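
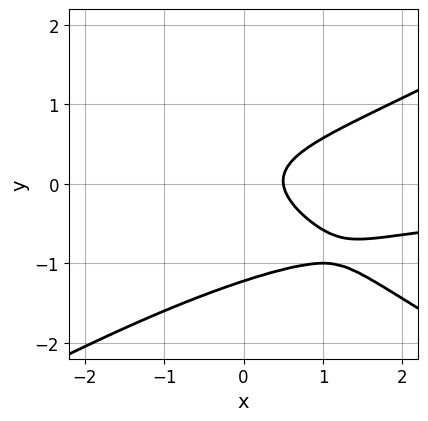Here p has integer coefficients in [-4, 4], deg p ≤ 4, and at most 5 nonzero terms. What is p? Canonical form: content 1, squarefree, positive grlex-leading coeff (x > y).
x^2*y - 3*y^3 - 3*y^2 + 2*x - 1

Degree: no degree-2 curve has this shape, so deg p = 3.
Putting this together gives p.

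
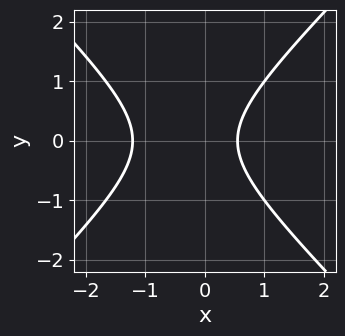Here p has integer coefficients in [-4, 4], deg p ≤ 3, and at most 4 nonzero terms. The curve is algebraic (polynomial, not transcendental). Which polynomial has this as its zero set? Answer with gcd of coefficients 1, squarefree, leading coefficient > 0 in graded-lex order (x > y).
3*x^2 - 3*y^2 + 2*x - 2

(a) The degree is 2 — no degree-1 curve has this shape.
(b) Symmetries: it's symmetric under y → −y, forcing even powers of y.
(c) Reading off the gridlines: no y-intercept at any integer in the box.
(d) Putting this together gives p.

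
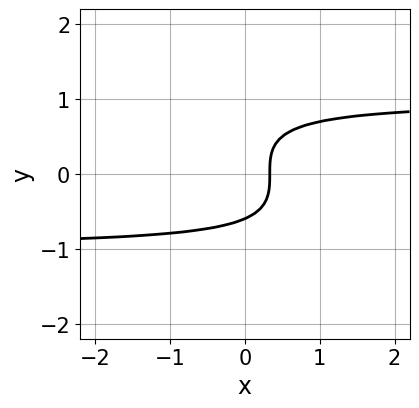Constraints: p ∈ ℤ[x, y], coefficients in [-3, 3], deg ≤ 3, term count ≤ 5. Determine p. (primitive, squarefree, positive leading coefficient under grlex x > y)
3*x*y^2 + 3*y^3 - y^2 - 3*x + 1

The degree is 3 — the shape is more complex than any degree-2 curve.
Putting this together gives p.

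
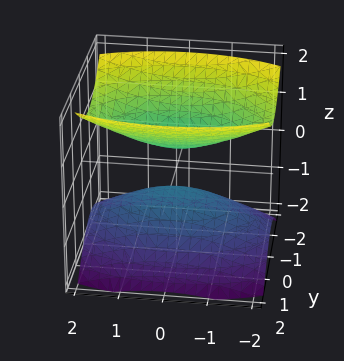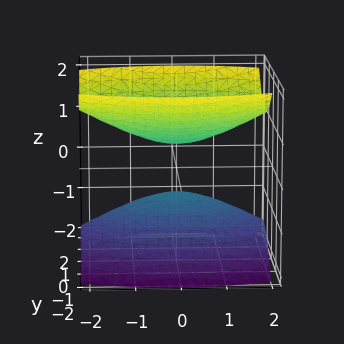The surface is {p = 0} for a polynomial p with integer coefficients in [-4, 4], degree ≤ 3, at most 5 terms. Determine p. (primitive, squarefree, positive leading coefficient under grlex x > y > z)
x^2 + 3*y^2 - 3*z^2 + 1

(a) I count 2 distinct pieces. Treating them together as one polynomial.
(b) Degree: two sheets facing apart; a quadric, so deg p = 2.
(c) Symmetries: it's symmetric under y → −y, forcing even powers of y; it's symmetric under z → −z, forcing even powers of z; mirror symmetry x ↦ −x ⇒ only even powers of x.
(d) From the axis intercepts and sections: no y-intercept at any integer in the box; it misses every integer gridline on the x-axis.
(e) Solving for integer coefficients yields p as stated.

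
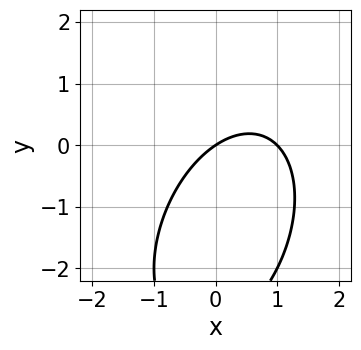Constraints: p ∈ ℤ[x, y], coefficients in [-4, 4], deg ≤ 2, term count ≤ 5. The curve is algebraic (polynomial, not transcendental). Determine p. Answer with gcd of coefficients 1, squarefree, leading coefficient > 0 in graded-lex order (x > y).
(a) deg p = 2.
(b) Reading off the gridlines: the x-axis gridline crossings are at x ∈ {0, 1}; one y-axis crossing is at y = 0.
(c) Matching integer coefficients to the picture gives p.

2*x^2 - x*y + y^2 - 2*x + 3*y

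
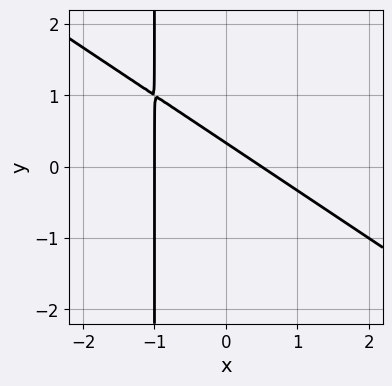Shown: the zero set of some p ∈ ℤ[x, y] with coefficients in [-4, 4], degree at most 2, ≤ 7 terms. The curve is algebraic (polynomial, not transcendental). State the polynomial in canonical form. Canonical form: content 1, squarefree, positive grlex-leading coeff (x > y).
2*x^2 + 3*x*y + x + 3*y - 1

The degree is 2 — the shape is more complex than any degree-1 curve.
Against the integer gridlines: one x-axis crossing is at x = -1.
The integer polynomial consistent with all of this is the stated p.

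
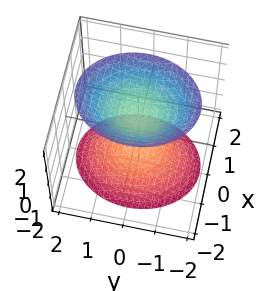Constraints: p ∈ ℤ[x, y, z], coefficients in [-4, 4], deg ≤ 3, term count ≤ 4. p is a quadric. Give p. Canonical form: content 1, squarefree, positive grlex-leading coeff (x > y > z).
First, there are 2 components. Treating them together as one polynomial.
Then, the degree is 2 — two separate bowl-shaped sheets opening away from each other; a quadric.
Then, symmetries: the y ↦ −y reflection is a symmetry, so y appears only in even powers; the x ↦ −x reflection is a symmetry, so x appears only in even powers; it's symmetric under z → −z, forcing even powers of z.
Then, from the axis intercepts and sections: it misses every integer gridline on the x-axis; no y-intercept at any integer in the box; the z-axis gridline crossings are at z ∈ {-1, 1}.
Finally, together with the visible shape, these determine p as stated.

3*x^2 + 2*y^2 - 2*z^2 + 2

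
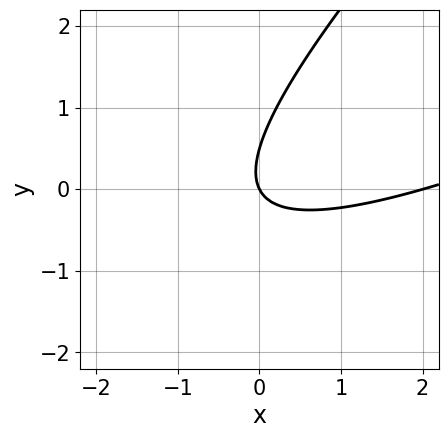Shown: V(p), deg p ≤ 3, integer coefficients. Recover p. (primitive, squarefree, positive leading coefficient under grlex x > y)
x^2 - 3*x*y + 2*y^2 - 2*x - y

(a) deg p = 2. No degree-1 curve has this shape.
(b) Against the integer gridlines: among the integer gridlines, it crosses the x-axis at x ∈ {0, 2}; it meets the y-axis at y = 0 (among the integer gridlines).
(c) Fitting integer coefficients to these (and the overall shape) gives p.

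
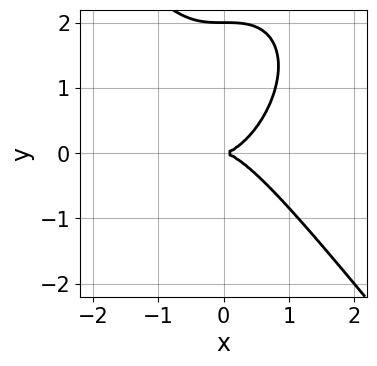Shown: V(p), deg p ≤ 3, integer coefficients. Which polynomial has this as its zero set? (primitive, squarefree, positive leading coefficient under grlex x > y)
2*x^3 + y^3 - 2*y^2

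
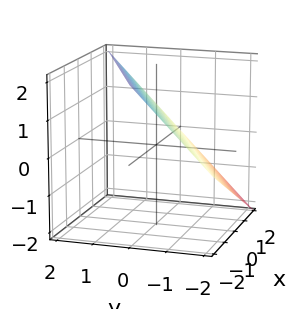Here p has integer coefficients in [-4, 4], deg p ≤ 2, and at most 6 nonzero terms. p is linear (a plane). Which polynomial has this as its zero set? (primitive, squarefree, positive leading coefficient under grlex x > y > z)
1. The degree is 1 — every cross-section is a straight line — this is a plane.
2. Observable constraints: it meets the y-axis at y = -1 (among the integer gridlines); it crosses the z-axis at the gridline z = 1; one x-axis crossing is at x = 2.
3. Putting this together gives p.

x - 2*y + 2*z - 2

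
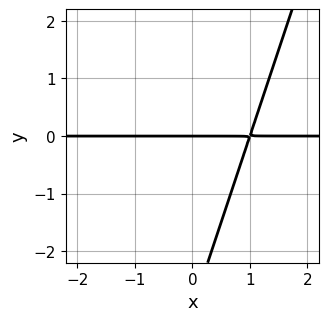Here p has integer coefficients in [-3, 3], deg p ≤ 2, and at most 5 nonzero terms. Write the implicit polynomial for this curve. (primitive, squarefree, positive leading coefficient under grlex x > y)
3*x*y - y^2 - 3*y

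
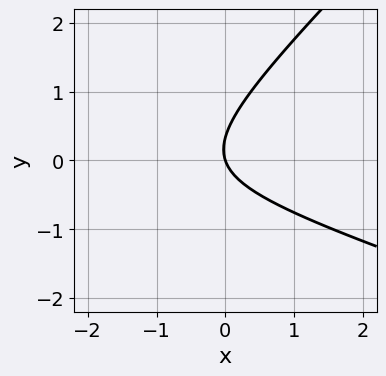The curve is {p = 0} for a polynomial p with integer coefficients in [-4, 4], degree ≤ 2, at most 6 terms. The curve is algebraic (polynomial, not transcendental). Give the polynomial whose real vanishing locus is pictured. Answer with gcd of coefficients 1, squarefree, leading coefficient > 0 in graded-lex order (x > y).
x^2 + 2*x*y - 3*y^2 + 3*x + y

The degree is 2 — a generic line meets the curve in up to 2 points.
Observable constraints: one y-axis crossing is at y = 0; it crosses the x-axis at the gridline x = 0.
Fitting integer coefficients to these (and the overall shape) gives p.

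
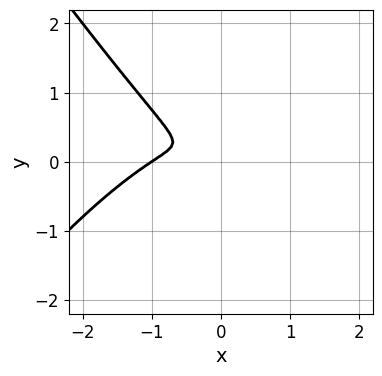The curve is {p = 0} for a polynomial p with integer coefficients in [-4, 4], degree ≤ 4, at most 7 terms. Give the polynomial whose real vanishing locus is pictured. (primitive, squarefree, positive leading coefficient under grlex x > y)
2*x^3 - x*y^2 + 2*x^2 + 3*x*y + 3*y^2

(a) deg p = 3. A generic line meets the curve in up to 3 points.
(b) Against the integer gridlines: one x-axis crossing is at x = -1.
(c) Together with the visible shape, these determine p as stated.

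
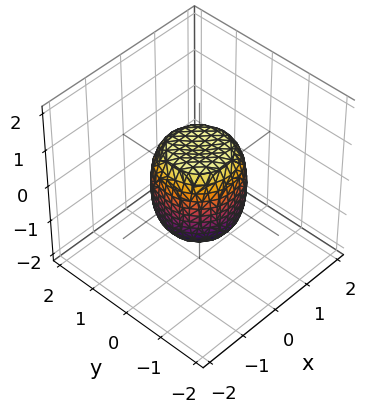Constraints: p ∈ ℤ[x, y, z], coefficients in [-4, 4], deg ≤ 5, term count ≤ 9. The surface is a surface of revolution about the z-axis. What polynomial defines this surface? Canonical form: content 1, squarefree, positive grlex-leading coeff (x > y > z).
2*x^4 + 4*x^2*y^2 + 2*y^4 - x^2 - y^2 + z^2 - 1

1. deg p = 4. A generic line meets the surface in up to 4 points.
2. By symmetry, the surface is invariant under rotation about z: p = q(x² + y², z).
3. Reading off the gridlines: among the integer gridlines, it crosses the z-axis at z ∈ {-1, 1}; among the integer gridlines, it crosses the x-axis at x ∈ {-1, 1}; among the integer gridlines, it crosses the y-axis at y ∈ {-1, 1}.
4. Together with the visible shape, these determine p as stated.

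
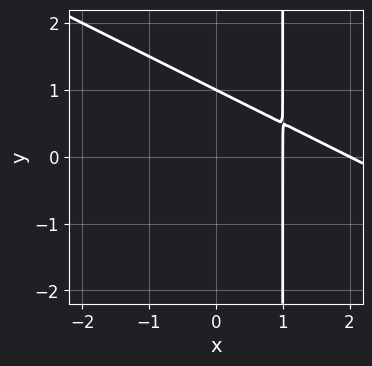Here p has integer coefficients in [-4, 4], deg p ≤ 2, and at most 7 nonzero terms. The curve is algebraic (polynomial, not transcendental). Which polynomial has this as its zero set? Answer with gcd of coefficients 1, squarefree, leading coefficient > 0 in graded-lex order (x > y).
x^2 + 2*x*y - 3*x - 2*y + 2

1. The degree is 2 — a generic line meets the curve in up to 2 points.
2. Checking where it meets the axes: one y-axis crossing is at y = 1; among the integer gridlines, it crosses the x-axis at x ∈ {1, 2}.
3. Together with the visible shape, these determine p as stated.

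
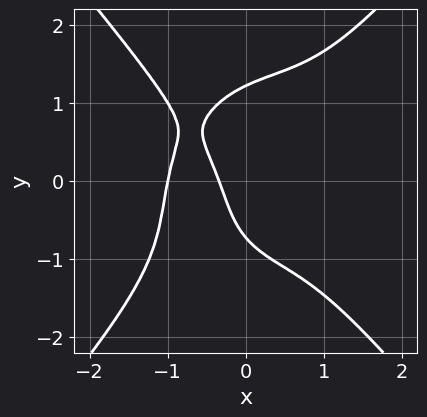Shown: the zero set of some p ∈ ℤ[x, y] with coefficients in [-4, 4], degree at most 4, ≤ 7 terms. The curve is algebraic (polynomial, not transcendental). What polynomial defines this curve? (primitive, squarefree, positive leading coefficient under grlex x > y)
2*x^4 - y^4 + 3*x + y + 1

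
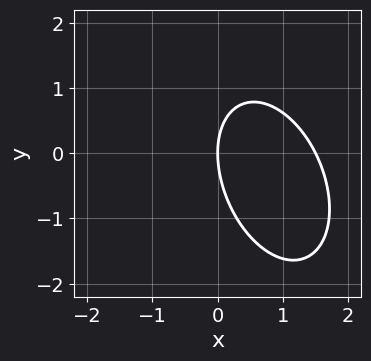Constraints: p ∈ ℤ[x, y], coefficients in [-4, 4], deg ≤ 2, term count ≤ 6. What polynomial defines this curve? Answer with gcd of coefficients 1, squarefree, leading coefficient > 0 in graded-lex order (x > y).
2*x^2 + x*y + y^2 - 3*x

The degree is 2 — the shape is more complex than any degree-1 curve.
Checking where it meets the axes: one x-axis crossing is at x = 0; one y-axis crossing is at y = 0.
Matching integer coefficients to the picture gives p.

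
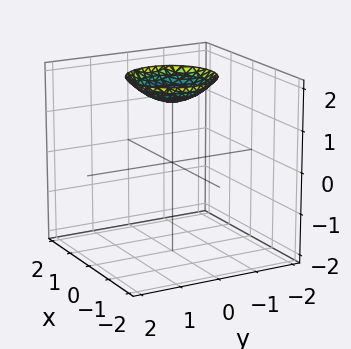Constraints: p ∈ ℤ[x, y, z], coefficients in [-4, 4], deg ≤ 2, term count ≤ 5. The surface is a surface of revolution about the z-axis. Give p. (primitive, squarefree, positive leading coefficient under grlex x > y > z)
Degree: the shape is more complex than any degree-1 surface, so deg p = 2.
Symmetries: the z-axis is an axis of rotation, so x and y enter only as x² + y².
Reading off the gridlines: it misses every integer gridline on the x-axis; a circular section at z = 2 has radius exactly 1; it misses every integer gridline on the y-axis.
Putting this together gives p.

x^2 + y^2 - 2*z + 3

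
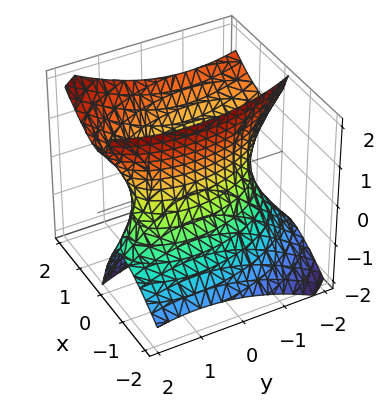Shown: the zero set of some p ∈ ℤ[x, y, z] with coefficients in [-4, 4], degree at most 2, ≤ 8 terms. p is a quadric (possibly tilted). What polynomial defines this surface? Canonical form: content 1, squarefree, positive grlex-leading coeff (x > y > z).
(a) The degree is 2 — the shape is more complex than any degree-1 surface.
(b) Observable constraints: it misses every integer gridline on the z-axis.
(c) Fitting integer coefficients to these (and the overall shape) gives p.

3*x^2 + x*y - 3*x*z + y^2 - z^2 - 2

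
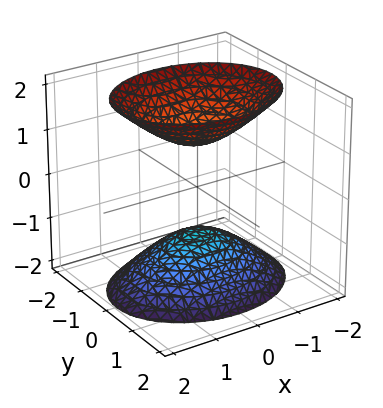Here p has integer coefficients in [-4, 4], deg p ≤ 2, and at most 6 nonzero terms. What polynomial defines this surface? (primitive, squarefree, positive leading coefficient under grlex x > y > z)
2*x^2 + 3*y^2 - 2*z^2 + 2

1. The picture has 2 separate pieces. Treating them together as one polynomial.
2. deg p = 2. Two sheets facing apart; a quadric.
3. Symmetries: it's symmetric under x → −x, forcing even powers of x; it's symmetric under z → −z, forcing even powers of z; it's symmetric under y → −y, forcing even powers of y.
4. Observable constraints: it misses every integer gridline on the x-axis; no y-intercept at any integer in the box; among the integer gridlines, it crosses the z-axis at z ∈ {-1, 1}.
5. Fitting integer coefficients to these (and the overall shape) gives p.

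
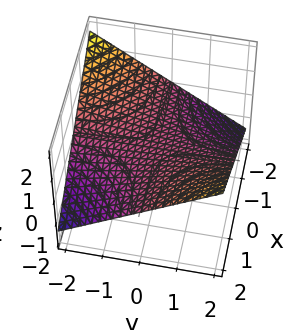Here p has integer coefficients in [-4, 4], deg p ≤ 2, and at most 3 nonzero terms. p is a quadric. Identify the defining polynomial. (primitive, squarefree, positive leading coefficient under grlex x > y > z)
x*y - 3*z

(a) The degree is 2 — a hyperbolic paraboloid; a quadric.
(b) Reading off the gridlines: every point of the y-axis in the box is on the surface; every point of the x-axis in the box is on the surface; it crosses the z-axis at the gridline z = 0.
(c) Solving for integer coefficients yields p as stated.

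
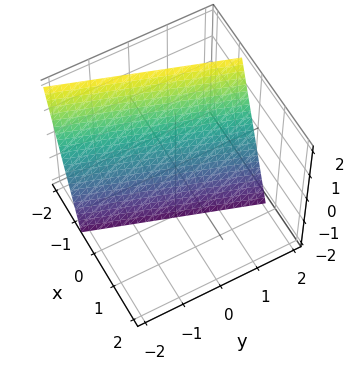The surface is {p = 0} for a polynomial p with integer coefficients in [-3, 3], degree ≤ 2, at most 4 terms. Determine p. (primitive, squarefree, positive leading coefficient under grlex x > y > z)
(a) Degree: every cross-section is a straight line — this is a plane, so deg p = 1.
(b) From the axis intercepts and sections: it crosses the y-axis at the gridline y = 2; one z-axis crossing is at z = -2.
(c) Solving for integer coefficients yields p as stated.

3*x - y + z + 2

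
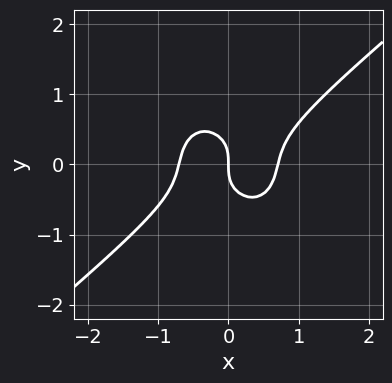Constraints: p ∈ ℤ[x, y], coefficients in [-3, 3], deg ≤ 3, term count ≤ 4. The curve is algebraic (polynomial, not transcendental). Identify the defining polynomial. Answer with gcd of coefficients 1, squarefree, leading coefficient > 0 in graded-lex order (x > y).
2*x^3 - x^2*y - 2*y^3 - x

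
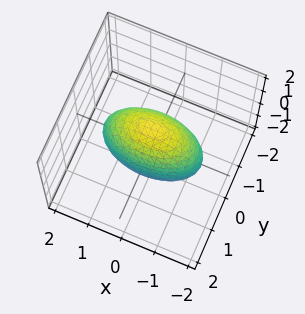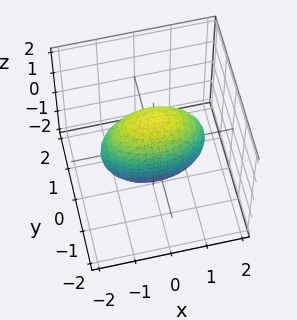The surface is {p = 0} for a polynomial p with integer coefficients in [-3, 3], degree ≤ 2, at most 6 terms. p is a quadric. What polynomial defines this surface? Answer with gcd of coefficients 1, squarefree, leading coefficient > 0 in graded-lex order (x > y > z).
x^2 + 3*y^2 + z^2 - 2

(a) Degree: a closed, bounded, convex surface; a quadric, so deg p = 2.
(b) Symmetries: the x ↦ −x reflection is a symmetry, so x appears only in even powers; it's symmetric under y → −y, forcing even powers of y; mirror symmetry z ↦ −z ⇒ only even powers of z.
(c) Together with the visible shape, these determine p as stated.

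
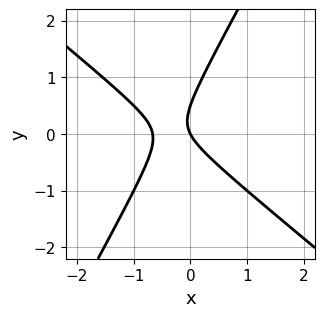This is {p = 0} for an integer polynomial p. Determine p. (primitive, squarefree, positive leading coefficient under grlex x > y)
(a) deg p = 2.
(b) From the axis intercepts and sections: it crosses the y-axis at the gridline y = 0; it crosses the x-axis at the gridline x = 0.
(c) The integer polynomial consistent with all of this is the stated p.

3*x^2 + 2*x*y - 2*y^2 + 2*x + y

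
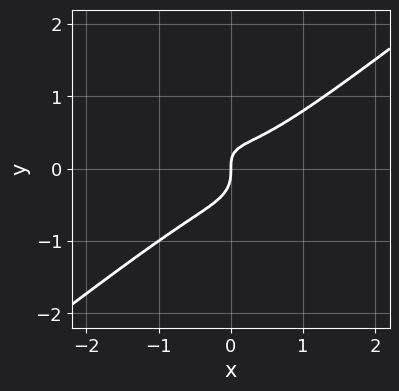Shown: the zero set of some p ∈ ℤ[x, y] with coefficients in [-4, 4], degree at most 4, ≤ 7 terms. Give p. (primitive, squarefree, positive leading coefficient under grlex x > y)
First, degree: no degree-2 curve has this shape, so deg p = 3.
Then, from the visible intercepts: it meets the y-axis at y = 0 (among the integer gridlines); one x-axis crossing is at x = 0.
Finally, fitting integer coefficients to these (and the overall shape) gives p.

2*x^3 - x*y^2 - 3*y^3 - x*y + x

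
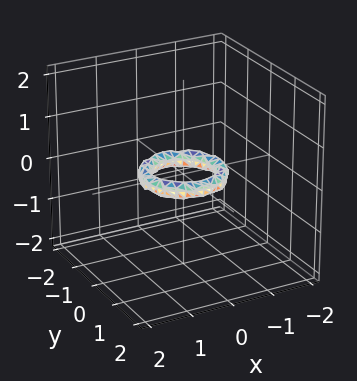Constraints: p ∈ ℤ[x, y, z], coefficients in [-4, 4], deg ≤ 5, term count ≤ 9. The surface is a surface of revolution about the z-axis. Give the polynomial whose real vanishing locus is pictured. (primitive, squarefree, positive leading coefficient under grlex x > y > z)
1. The degree is 4 — a generic line meets the surface in up to 4 points.
2. Symmetry: the z-axis is an axis of rotation, so x and y enter only as x² + y².
3. Checking where it meets the axes: a circular section at z = 0 has radius between 0 and 1; the surface avoids every integer z-axis point in the box; the x-axis gridline crossings are at x ∈ {-1, 1}; among the integer gridlines, it crosses the y-axis at y ∈ {-1, 1}.
4. The integer polynomial consistent with all of this is the stated p.

2*x^4 + 4*x^2*y^2 + 2*y^4 - 3*x^2 - 3*y^2 + 3*z^2 + 1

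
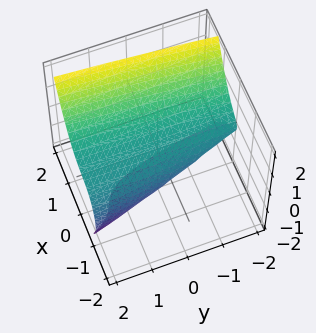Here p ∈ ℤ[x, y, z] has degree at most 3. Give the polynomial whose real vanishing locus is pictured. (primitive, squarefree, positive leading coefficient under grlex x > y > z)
Degree: no degree-2 surface has this shape, so deg p = 3.
Reading off the gridlines: it meets the z-axis at z = 0 (among the integer gridlines); every point of the y-axis in the box is on the surface; it crosses the x-axis at the gridline x = 0.
The integer polynomial consistent with all of this is the stated p.

3*x^3 - y*z - 2*z^2 + x - 3*z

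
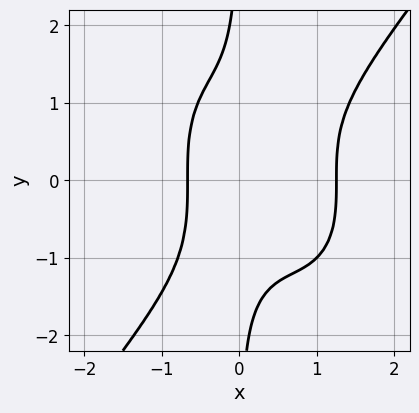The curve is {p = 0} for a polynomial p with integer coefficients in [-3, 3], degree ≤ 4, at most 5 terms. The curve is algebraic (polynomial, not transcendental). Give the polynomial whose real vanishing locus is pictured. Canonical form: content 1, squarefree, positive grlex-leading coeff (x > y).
(a) deg p = 4. The shape is more complex than any degree-3 curve.
(b) Against the integer gridlines: it misses every integer gridline on the y-axis.
(c) Fitting integer coefficients to these (and the overall shape) gives p.

2*x^4 - x*y^3 - 2*x^3 - 1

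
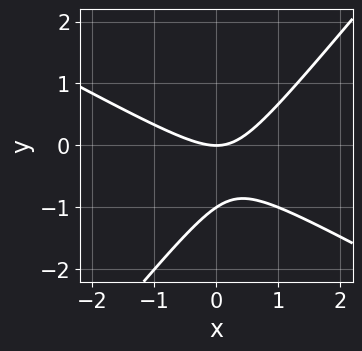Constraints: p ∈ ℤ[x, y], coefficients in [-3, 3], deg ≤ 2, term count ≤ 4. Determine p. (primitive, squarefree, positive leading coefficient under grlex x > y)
2*x^2 + 2*x*y - 3*y^2 - 3*y

1. deg p = 2. The shape is more complex than any degree-1 curve.
2. Checking where it meets the axes: it crosses the x-axis at the gridline x = 0; the y-axis gridline crossings are at y ∈ {-1, 0}.
3. These observations pin down the coefficients.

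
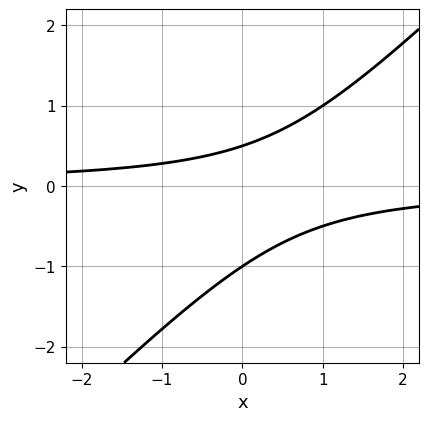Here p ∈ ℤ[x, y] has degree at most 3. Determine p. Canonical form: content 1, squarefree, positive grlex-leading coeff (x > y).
1. Degree: the shape is more complex than any degree-1 curve, so deg p = 2.
2. Reading off the gridlines: it crosses the y-axis at the gridline y = -1; the curve avoids every integer x-axis point in the box.
3. Fitting integer coefficients to these (and the overall shape) gives p.

2*x*y - 2*y^2 - y + 1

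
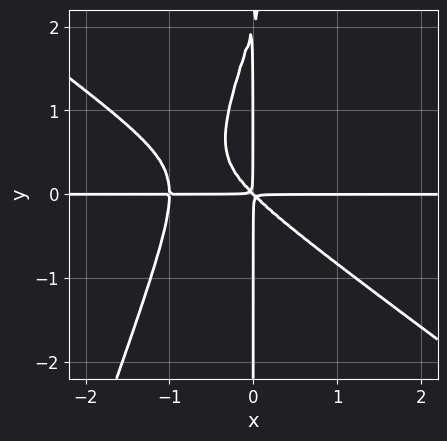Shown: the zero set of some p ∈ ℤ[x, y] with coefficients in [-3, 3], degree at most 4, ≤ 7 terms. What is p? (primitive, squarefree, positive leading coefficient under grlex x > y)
2*x^3*y + 2*x^2*y^2 - x*y^3 + 2*x^2*y + 2*x*y^2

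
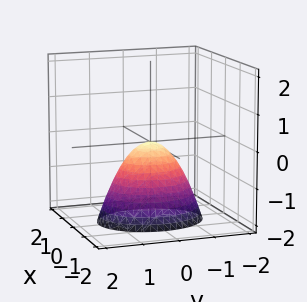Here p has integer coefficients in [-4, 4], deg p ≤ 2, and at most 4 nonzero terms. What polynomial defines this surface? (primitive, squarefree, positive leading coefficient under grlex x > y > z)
3*x^2 + 2*y^2 + 2*z

deg p = 2. A paraboloid; a quadric.
Symmetries: the y ↦ −y reflection is a symmetry, so y appears only in even powers; it's symmetric under x → −x, forcing even powers of x.
Observable constraints: it meets the y-axis at y = 0 (among the integer gridlines); it crosses the z-axis at the gridline z = 0; it meets the x-axis at x = 0 (among the integer gridlines).
Assembling these constraints gives the stated polynomial.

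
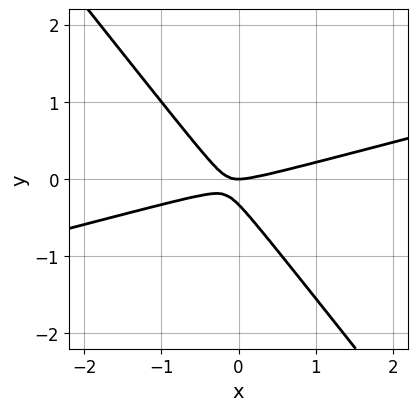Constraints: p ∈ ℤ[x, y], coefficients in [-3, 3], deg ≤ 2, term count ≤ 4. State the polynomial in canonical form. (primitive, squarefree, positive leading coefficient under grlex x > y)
1. Degree: a generic line meets the curve in up to 2 points, so deg p = 2.
2. From the axis intercepts and sections: it crosses the y-axis at the gridline y = 0; it meets the x-axis at x = 0 (among the integer gridlines).
3. Matching integer coefficients to the picture gives p.

x^2 - 3*x*y - 3*y^2 - y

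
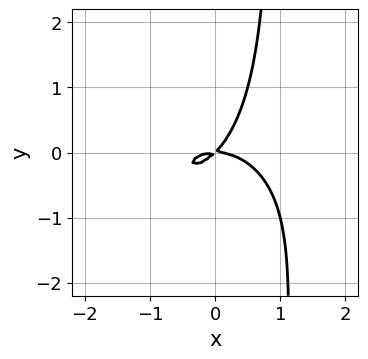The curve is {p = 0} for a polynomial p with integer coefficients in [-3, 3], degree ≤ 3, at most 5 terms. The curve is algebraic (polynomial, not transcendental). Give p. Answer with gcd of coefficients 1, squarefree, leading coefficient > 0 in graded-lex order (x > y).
1. deg p = 3. The shape is more complex than any degree-2 curve.
2. Checking where it meets the axes: one x-axis crossing is at x = 0; one y-axis crossing is at y = 0.
3. Putting this together gives p.

2*x^3 - x^2*y + 3*x*y^2 + 3*x*y - 3*y^2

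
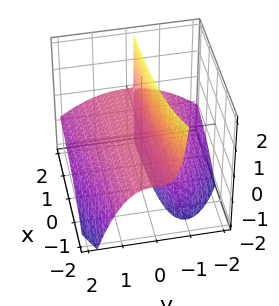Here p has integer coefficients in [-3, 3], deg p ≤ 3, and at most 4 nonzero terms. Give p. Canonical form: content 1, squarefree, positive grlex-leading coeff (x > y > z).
First, the picture has 2 separate pieces.
Then, the degree is 3 — no degree-2 surface has this shape.
Then, from the axis intercepts and sections: it crosses the z-axis at the gridline z = 0; the visible x-axis segment lies entirely on the surface; it meets the y-axis at y = 0 (among the integer gridlines).
Finally, together with the visible shape, these determine p as stated.

x*y*z + y^3 + 3*y*z + z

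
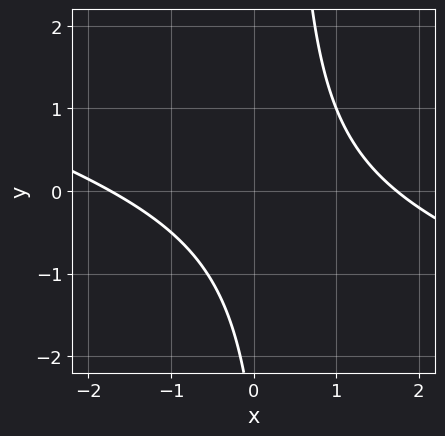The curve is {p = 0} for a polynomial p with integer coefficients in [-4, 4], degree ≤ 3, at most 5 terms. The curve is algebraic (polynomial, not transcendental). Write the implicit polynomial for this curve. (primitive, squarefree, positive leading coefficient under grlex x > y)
First, deg p = 2. No degree-1 curve has this shape.
Next, checking where it meets the axes: it misses every integer gridline on the y-axis.
Finally, fitting integer coefficients to these (and the overall shape) gives p.

x^2 + 3*x*y - y - 3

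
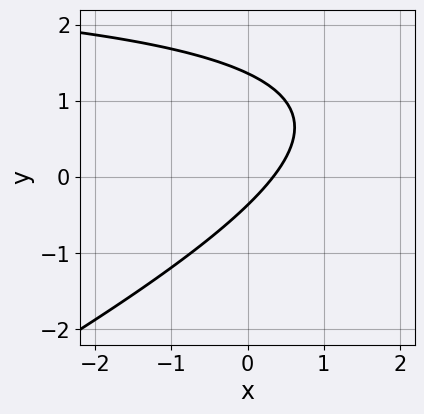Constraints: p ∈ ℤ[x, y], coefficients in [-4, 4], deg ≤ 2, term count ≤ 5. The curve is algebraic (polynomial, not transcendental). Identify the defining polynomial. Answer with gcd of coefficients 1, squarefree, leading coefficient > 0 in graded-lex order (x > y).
x*y - 2*y^2 - 3*x + 2*y + 1

1. Degree: the shape is more complex than any degree-1 curve, so deg p = 2.
2. Matching integer coefficients to the picture gives p.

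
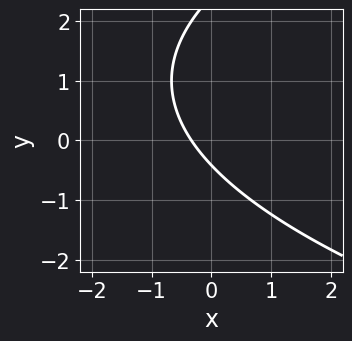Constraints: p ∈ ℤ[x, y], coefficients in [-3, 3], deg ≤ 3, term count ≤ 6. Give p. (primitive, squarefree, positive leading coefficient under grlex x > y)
y^2 - 3*x - 2*y - 1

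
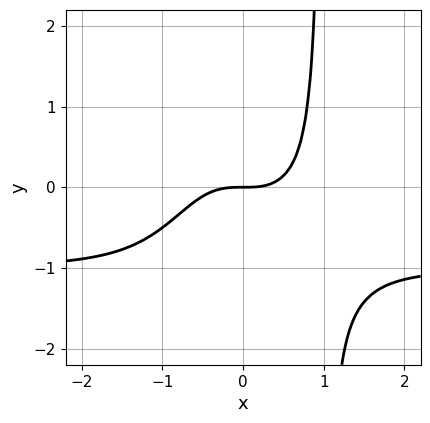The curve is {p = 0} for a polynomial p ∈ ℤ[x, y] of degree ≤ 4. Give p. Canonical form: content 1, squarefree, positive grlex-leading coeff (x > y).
x^3*y + x^3 - y

1. The degree is 4 — a generic line meets the curve in up to 4 points.
2. Checking where it meets the axes: it meets the x-axis at x = 0 (among the integer gridlines); one y-axis crossing is at y = 0.
3. These observations pin down the coefficients.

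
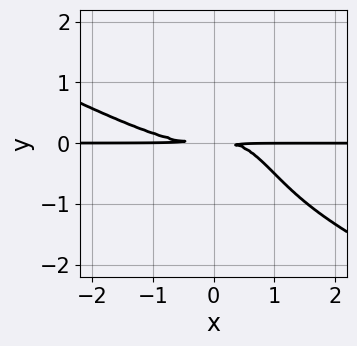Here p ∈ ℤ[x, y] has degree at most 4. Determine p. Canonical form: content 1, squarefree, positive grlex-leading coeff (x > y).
Degree: no degree-3 curve has this shape, so deg p = 4.
From the axis intercepts and sections: every point of the x-axis in the box is on the curve.
Together with the visible shape, these determine p as stated.

x^3*y + 2*x^2*y^2 - 2*x*y^2 + 2*y^2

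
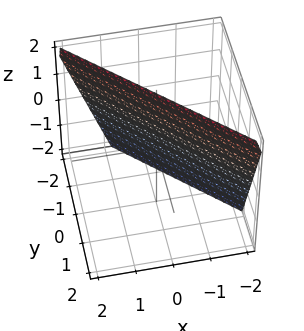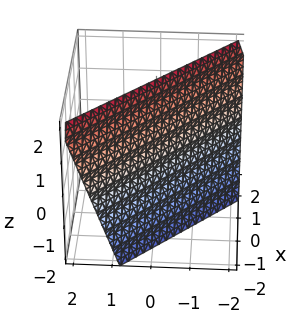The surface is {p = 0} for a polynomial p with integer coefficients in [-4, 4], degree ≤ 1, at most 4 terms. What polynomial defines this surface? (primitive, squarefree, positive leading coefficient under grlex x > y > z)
(a) The degree is 1 — the surface is flat (a plane).
(b) Against the integer gridlines: one z-axis crossing is at z = 2.
(c) Together with the visible shape, these determine p as stated.

3*x + 3*y - z + 2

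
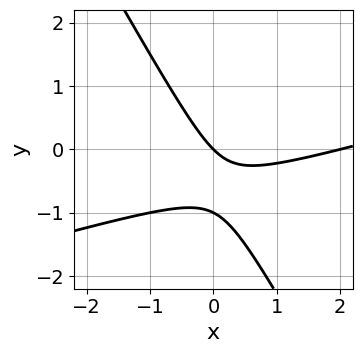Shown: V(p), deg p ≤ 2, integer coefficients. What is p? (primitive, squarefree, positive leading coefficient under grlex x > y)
x^2 - 3*x*y - 2*y^2 - 2*x - 2*y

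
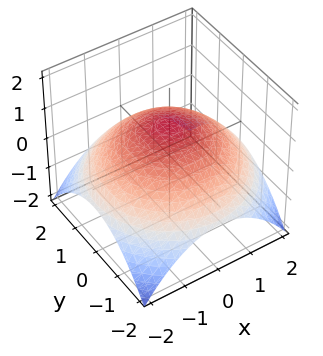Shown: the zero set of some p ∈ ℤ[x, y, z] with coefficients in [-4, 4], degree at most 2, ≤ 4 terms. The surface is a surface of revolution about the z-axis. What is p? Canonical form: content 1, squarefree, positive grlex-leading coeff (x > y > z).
The degree is 2 — a generic line meets the surface in up to 2 points.
By symmetry, the z-axis is an axis of rotation, so x and y enter only as x² + y².
Checking where it meets the axes: it crosses the z-axis at the gridline z = 1; a circular section at z = 0 has radius between 1 and 2.
These observations pin down the coefficients.

x^2 + y^2 + 3*z - 3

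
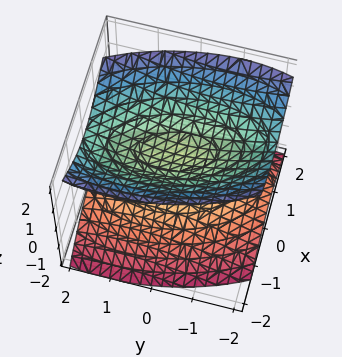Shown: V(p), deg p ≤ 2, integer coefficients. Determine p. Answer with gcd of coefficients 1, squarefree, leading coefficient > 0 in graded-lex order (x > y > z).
First, I count 2 distinct pieces. Treating them together as one polynomial.
Next, deg p = 2. No degree-1 surface has this shape.
Next, reading off the gridlines: the surface avoids every integer y-axis point in the box; no x-intercept at any integer in the box.
Finally, together with the visible shape, these determine p as stated.

3*x^2 + x*y + y^2 - 3*z^2 + 1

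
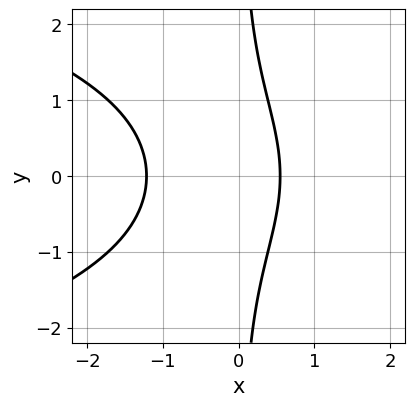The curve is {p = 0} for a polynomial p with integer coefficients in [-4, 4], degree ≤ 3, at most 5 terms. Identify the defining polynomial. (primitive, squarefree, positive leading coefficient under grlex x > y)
2*x*y^2 + 3*x^2 + 2*x - 2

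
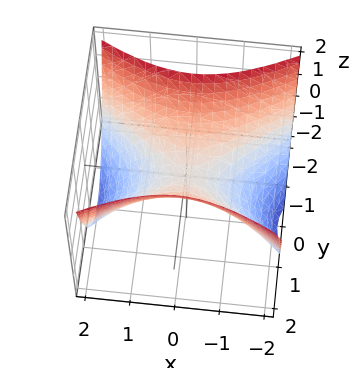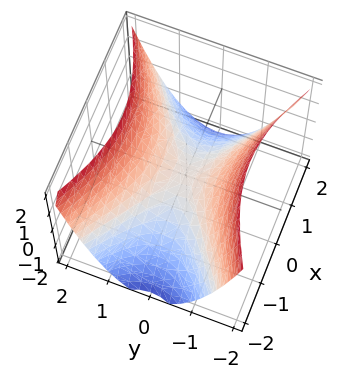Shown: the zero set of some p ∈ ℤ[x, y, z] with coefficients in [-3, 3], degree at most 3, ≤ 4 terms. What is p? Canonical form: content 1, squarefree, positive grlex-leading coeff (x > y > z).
First, the degree is 2 — a hyperbolic paraboloid; a quadric.
Then, symmetries: mirror symmetry y ↦ −y ⇒ only even powers of y; mirror symmetry x ↦ −x ⇒ only even powers of x.
Then, from the visible intercepts: it crosses the y-axis at the gridline y = 0; it meets the z-axis at z = 0 (among the integer gridlines); one x-axis crossing is at x = 0.
Finally, solving for integer coefficients yields p as stated.

x^2 - 2*y^2 + 2*z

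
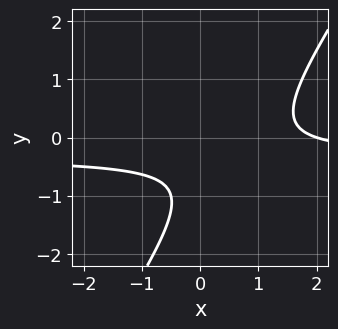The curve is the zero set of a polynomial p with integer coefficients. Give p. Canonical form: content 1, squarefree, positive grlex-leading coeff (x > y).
3*x*y - 2*y^2 + x - 3*y - 2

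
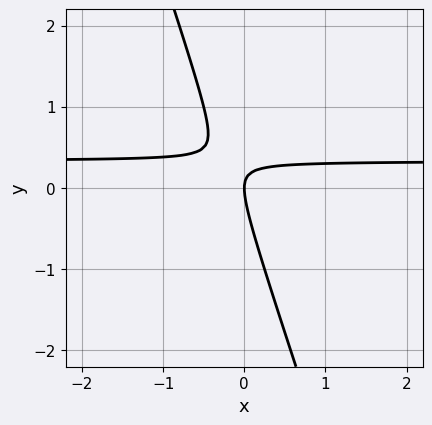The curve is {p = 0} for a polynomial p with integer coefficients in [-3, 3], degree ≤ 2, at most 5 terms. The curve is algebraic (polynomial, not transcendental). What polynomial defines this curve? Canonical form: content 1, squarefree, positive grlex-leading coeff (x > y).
Degree: a generic line meets the curve in up to 2 points, so deg p = 2.
Against the integer gridlines: it crosses the x-axis at the gridline x = 0; one y-axis crossing is at y = 0.
Together with the visible shape, these determine p as stated.

3*x*y + y^2 - x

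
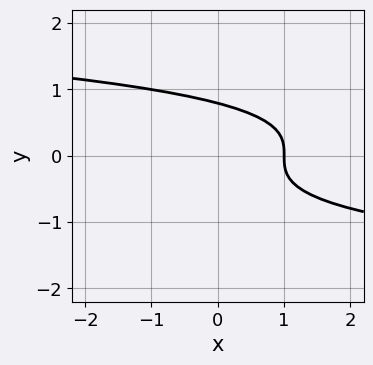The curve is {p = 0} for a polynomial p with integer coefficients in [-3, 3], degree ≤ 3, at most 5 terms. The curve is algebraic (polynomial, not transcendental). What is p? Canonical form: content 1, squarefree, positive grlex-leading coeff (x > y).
1. Degree: the shape is more complex than any degree-2 curve, so deg p = 3.
2. From the axis intercepts and sections: it meets the x-axis at x = 1 (among the integer gridlines).
3. Putting this together gives p.

2*y^3 + x - 1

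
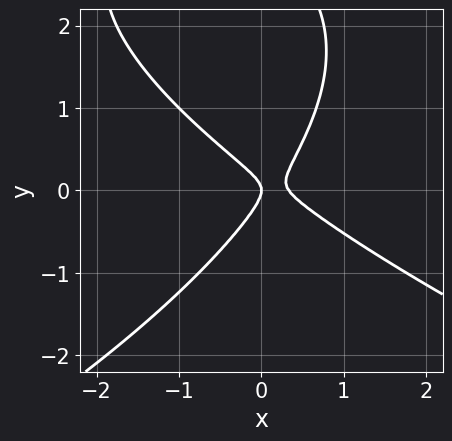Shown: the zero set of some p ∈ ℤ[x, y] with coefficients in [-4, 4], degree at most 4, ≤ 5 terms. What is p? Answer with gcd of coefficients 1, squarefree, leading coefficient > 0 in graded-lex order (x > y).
y^3 + 3*x^2 + 2*x*y - 3*y^2 - x

First, degree: no degree-2 curve has this shape, so deg p = 3.
Then, against the integer gridlines: one x-axis crossing is at x = 0; one y-axis crossing is at y = 0.
Finally, putting this together gives p.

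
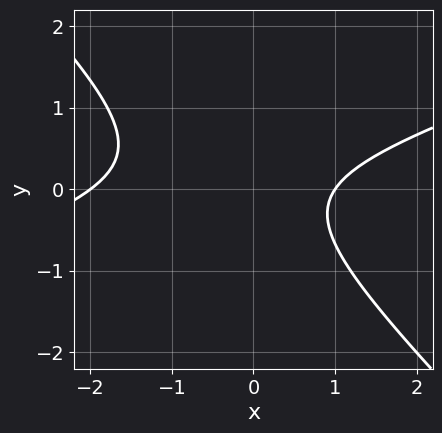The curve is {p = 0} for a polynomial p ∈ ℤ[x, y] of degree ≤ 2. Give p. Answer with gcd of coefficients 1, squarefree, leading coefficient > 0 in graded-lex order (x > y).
x^2 - 2*x*y - 3*y^2 + x - 2

deg p = 2. A generic line meets the curve in up to 2 points.
From the axis intercepts and sections: it misses every integer gridline on the y-axis; the x-axis gridline crossings are at x ∈ {-2, 1}.
The integer polynomial consistent with all of this is the stated p.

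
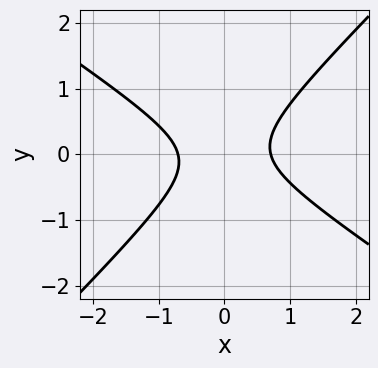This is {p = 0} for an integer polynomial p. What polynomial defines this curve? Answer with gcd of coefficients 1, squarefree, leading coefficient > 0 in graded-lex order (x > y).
2*x^2 + x*y - 3*y^2 - 1

Degree: a generic line meets the curve in up to 2 points, so deg p = 2.
Observable constraints: the curve avoids every integer y-axis point in the box.
The integer polynomial consistent with all of this is the stated p.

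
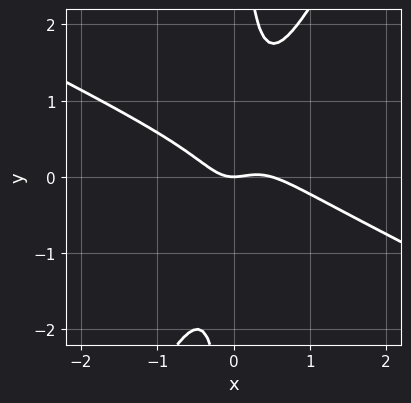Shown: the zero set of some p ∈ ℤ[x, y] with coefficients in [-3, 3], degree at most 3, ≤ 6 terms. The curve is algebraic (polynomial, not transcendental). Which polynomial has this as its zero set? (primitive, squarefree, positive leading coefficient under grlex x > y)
2*x^3 + 3*x^2*y - 2*x*y^2 - x^2 + y

1. The degree is 3 — the shape is more complex than any degree-2 curve.
2. From the visible intercepts: it crosses the y-axis at the gridline y = 0; it crosses the x-axis at the gridline x = 0.
3. Putting this together gives p.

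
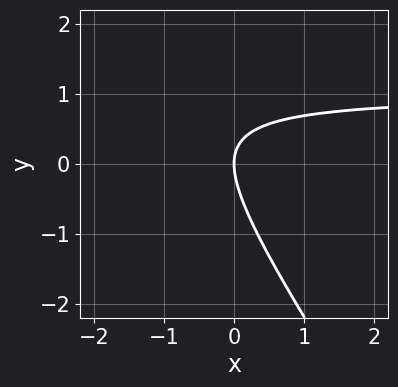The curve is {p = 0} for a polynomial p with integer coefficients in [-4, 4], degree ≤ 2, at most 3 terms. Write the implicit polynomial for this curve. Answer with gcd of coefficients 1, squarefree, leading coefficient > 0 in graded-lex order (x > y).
3*x*y + 2*y^2 - 3*x

1. Degree: a generic line meets the curve in up to 2 points, so deg p = 2.
2. Checking where it meets the axes: it crosses the y-axis at the gridline y = 0; one x-axis crossing is at x = 0.
3. Assembling these constraints gives the stated polynomial.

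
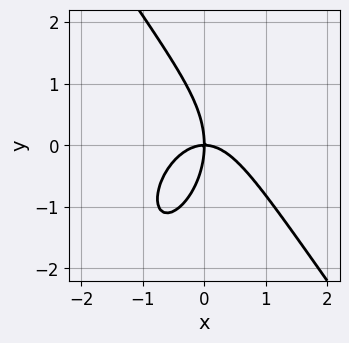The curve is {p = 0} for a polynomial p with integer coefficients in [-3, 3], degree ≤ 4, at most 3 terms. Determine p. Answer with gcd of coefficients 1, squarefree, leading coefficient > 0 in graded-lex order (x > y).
3*x^3 + y^3 + 3*x*y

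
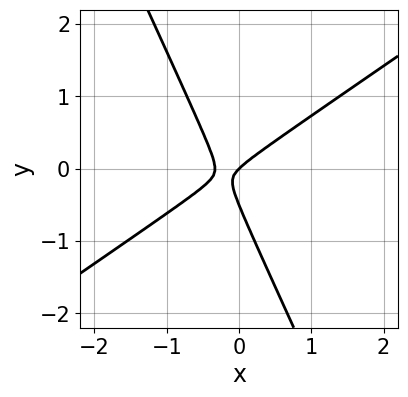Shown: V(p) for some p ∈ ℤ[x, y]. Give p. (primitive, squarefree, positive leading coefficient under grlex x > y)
3*x^2 - 3*x*y - 2*y^2 + x - y

1. Degree: no degree-1 curve has this shape, so deg p = 2.
2. From the visible intercepts: one y-axis crossing is at y = 0; one x-axis crossing is at x = 0.
3. Assembling these constraints gives the stated polynomial.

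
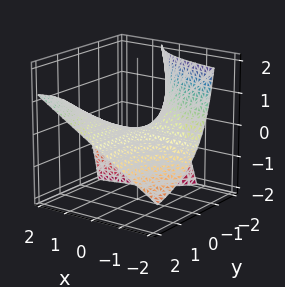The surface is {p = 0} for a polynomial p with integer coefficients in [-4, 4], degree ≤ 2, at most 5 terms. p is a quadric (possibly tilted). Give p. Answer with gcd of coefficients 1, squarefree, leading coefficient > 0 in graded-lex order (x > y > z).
2*x*y - 2*y*z - 3*z

deg p = 2.
From the axis intercepts and sections: every point of the y-axis in the box is on the surface; the visible x-axis segment lies entirely on the surface; it crosses the z-axis at the gridline z = 0.
Assembling these constraints gives the stated polynomial.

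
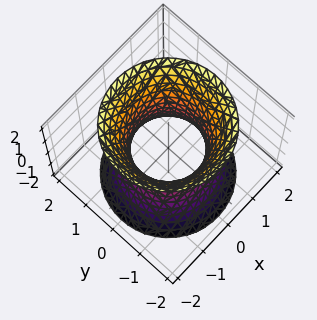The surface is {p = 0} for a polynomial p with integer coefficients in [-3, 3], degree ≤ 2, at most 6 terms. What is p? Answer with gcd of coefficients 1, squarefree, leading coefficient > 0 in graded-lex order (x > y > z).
2*x^2 + 2*y^2 - z^2 - 2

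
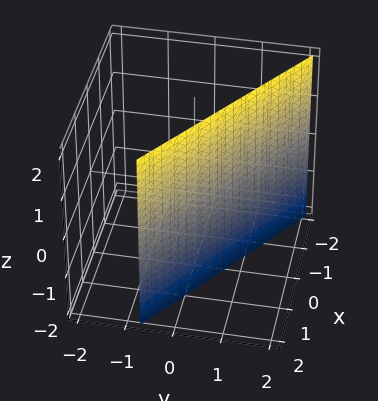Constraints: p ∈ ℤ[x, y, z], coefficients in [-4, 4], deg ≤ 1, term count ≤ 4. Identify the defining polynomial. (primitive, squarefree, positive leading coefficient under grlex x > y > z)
2*x + 3*y - 2

1. deg p = 1. The surface is flat (a plane).
2. Checking where it meets the axes: one x-axis crossing is at x = 1; the surface avoids every integer z-axis point in the box.
3. Putting this together gives p.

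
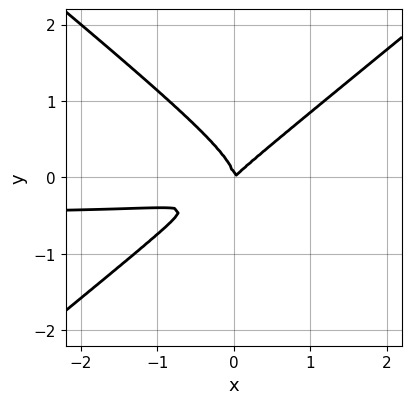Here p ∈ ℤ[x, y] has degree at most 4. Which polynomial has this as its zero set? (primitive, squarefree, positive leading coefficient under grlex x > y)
2*x^2*y - 3*y^3 + x^2 - x*y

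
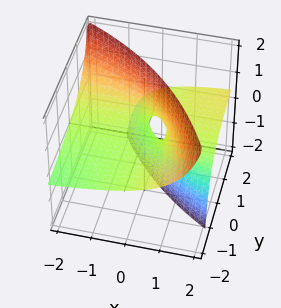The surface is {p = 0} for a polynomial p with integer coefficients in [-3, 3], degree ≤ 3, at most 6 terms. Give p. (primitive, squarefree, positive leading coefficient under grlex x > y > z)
x*y - 3*x*z - 3*y*z + 2*z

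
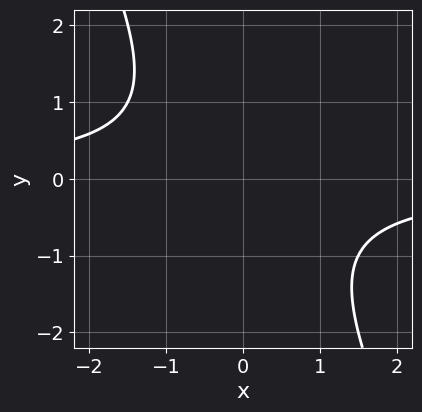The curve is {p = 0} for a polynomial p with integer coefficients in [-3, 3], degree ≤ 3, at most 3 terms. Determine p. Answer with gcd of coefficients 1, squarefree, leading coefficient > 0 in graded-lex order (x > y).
2*x*y + y^2 + 2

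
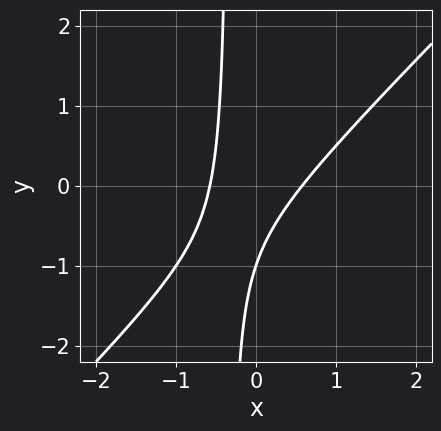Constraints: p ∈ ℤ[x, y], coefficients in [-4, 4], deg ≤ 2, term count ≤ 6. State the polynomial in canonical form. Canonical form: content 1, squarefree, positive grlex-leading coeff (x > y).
1. Degree: no degree-1 curve has this shape, so deg p = 2.
2. Checking where it meets the axes: it crosses the y-axis at the gridline y = -1.
3. The integer polynomial consistent with all of this is the stated p.

3*x^2 - 3*x*y - y - 1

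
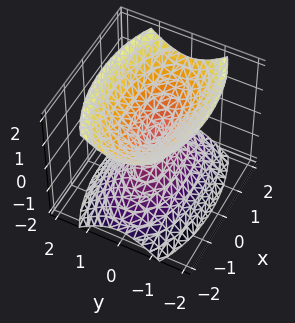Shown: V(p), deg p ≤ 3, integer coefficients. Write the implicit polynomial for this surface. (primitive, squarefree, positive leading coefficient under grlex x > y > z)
1. I count 2 distinct pieces.
2. The degree is 2 — a double cone through the origin; a quadric.
3. Symmetries: the z ↦ −z reflection is a symmetry, so z appears only in even powers; the x ↦ −x reflection is a symmetry, so x appears only in even powers; mirror symmetry y ↦ −y ⇒ only even powers of y.
4. From the axis intercepts and sections: it crosses the z-axis at the gridline z = 0; it crosses the y-axis at the gridline y = 0; one x-axis crossing is at x = 0.
5. Together with the visible shape, these determine p as stated.

x^2 + 3*y^2 - 2*z^2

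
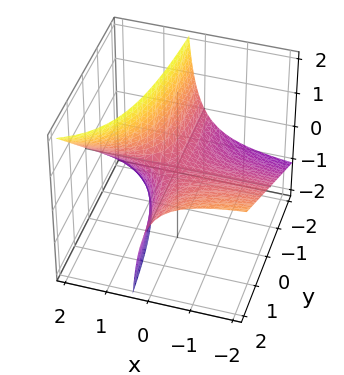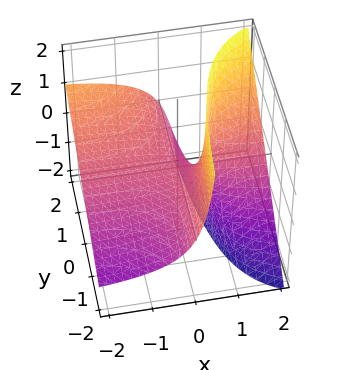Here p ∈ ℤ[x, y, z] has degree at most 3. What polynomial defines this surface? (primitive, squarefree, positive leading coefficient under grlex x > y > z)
deg p = 2. No degree-1 surface has this shape.
Checking where it meets the axes: every point of the y-axis in the box is on the surface; the visible x-axis segment lies entirely on the surface.
Together with the visible shape, these determine p as stated.

2*x*y - 3*x*z + 2*z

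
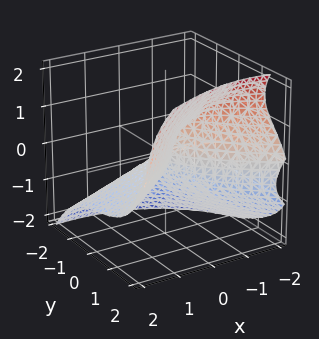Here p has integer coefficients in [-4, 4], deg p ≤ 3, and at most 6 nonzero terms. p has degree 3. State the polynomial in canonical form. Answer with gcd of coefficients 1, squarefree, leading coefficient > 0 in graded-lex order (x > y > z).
y^3 + 2*y*z^2 - 2*z^3 - 2*x^2 - 3*x*z

1. deg p = 3. A generic line meets the surface in up to 3 points.
2. From the visible intercepts: it meets the z-axis at z = 0 (among the integer gridlines); it meets the x-axis at x = 0 (among the integer gridlines); it crosses the y-axis at the gridline y = 0.
3. Fitting integer coefficients to these (and the overall shape) gives p.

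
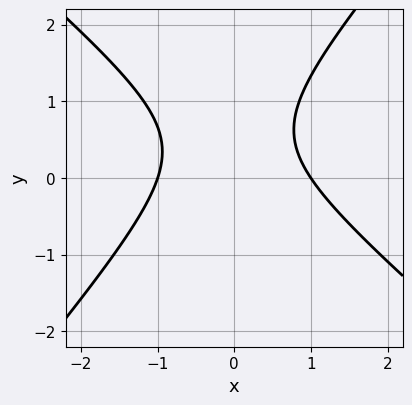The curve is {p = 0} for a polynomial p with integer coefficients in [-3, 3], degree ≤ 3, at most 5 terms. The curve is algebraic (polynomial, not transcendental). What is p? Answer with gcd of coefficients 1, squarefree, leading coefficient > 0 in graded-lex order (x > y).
3*x^2 + x*y - 3*y^2 + 3*y - 3

First, the degree is 2 — a generic line meets the curve in up to 2 points.
Next, reading off the gridlines: it misses every integer gridline on the y-axis; among the integer gridlines, it crosses the x-axis at x ∈ {-1, 1}.
Finally, together with the visible shape, these determine p as stated.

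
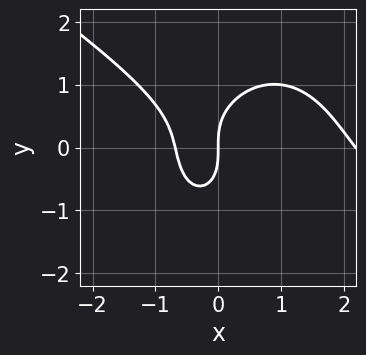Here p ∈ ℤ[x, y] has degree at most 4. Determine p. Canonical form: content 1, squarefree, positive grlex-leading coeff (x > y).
1. Degree: a generic line meets the curve in up to 3 points, so deg p = 3.
2. Against the integer gridlines: one y-axis crossing is at y = 0; one x-axis crossing is at x = 0.
3. These observations pin down the coefficients.

2*x^3 + 2*x^2*y + 2*y^3 - 3*x^2 - 3*x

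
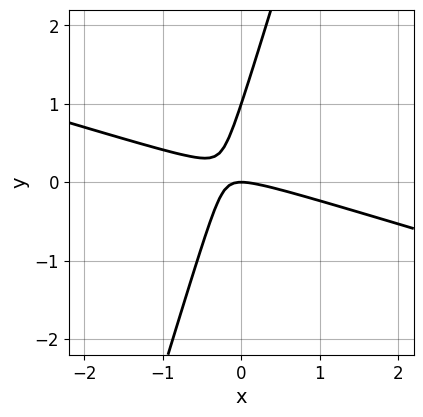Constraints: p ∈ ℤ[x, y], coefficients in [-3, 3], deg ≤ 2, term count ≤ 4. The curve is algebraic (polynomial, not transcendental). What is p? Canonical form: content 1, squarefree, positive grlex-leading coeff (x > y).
x^2 + 3*x*y - y^2 + y

First, deg p = 2.
Then, against the integer gridlines: one x-axis crossing is at x = 0; among the integer gridlines, it crosses the y-axis at y ∈ {0, 1}.
Finally, fitting integer coefficients to these (and the overall shape) gives p.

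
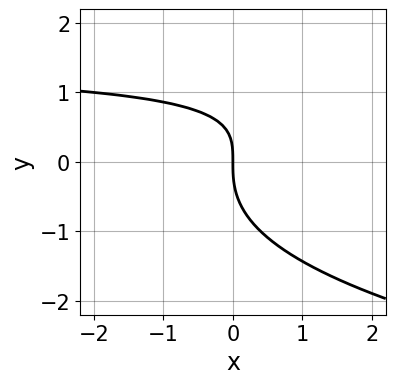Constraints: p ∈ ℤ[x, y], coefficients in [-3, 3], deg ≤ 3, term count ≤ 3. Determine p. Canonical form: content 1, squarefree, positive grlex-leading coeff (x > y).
2*y^3 - 2*x*y + 3*x

1. deg p = 3. The shape is more complex than any degree-2 curve.
2. Checking where it meets the axes: one y-axis crossing is at y = 0; it meets the x-axis at x = 0 (among the integer gridlines).
3. Fitting integer coefficients to these (and the overall shape) gives p.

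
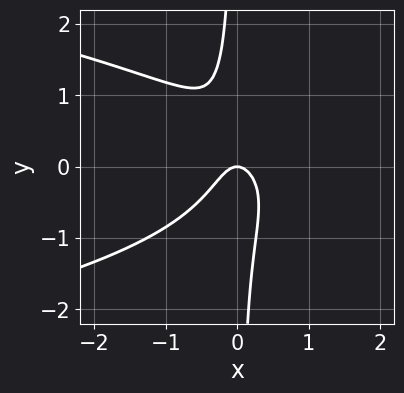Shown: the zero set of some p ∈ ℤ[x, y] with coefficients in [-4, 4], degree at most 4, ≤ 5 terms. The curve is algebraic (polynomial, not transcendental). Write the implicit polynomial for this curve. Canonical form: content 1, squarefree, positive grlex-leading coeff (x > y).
First, degree: a generic line meets the curve in up to 3 points, so deg p = 3.
Then, from the visible intercepts: it crosses the x-axis at the gridline x = 0; it crosses the y-axis at the gridline y = 0.
Finally, assembling these constraints gives the stated polynomial.

3*x*y^2 + 3*x^2 + y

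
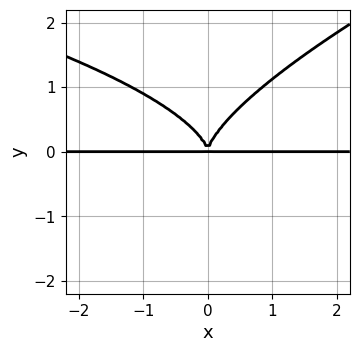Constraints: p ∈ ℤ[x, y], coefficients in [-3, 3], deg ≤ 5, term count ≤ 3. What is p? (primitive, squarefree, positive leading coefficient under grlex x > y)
First, degree: no degree-3 curve has this shape, so deg p = 4.
Next, against the integer gridlines: the visible x-axis segment lies entirely on the curve.
Finally, the integer polynomial consistent with all of this is the stated p.

x*y^3 - 3*y^4 + 3*x^2*y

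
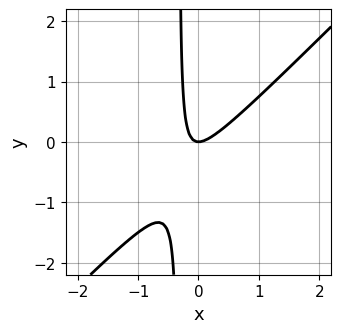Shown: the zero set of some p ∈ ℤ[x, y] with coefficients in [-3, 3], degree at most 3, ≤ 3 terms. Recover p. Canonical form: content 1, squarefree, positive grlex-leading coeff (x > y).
1. The degree is 2 — no degree-1 curve has this shape.
2. Against the integer gridlines: it meets the y-axis at y = 0 (among the integer gridlines); one x-axis crossing is at x = 0.
3. These observations pin down the coefficients.

3*x^2 - 3*x*y - y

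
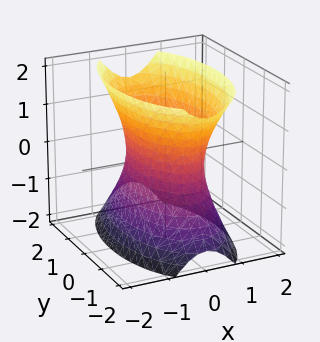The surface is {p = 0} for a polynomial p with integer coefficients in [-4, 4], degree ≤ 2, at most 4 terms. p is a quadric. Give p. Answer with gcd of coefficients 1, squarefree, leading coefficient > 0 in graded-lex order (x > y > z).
(a) Degree: an hourglass — one-sheet hyperboloid; a quadric, so deg p = 2.
(b) Symmetries: the x ↦ −x reflection is a symmetry, so x appears only in even powers; the y ↦ −y reflection is a symmetry, so y appears only in even powers; it's symmetric under z → −z, forcing even powers of z.
(c) From the axis intercepts and sections: it misses every integer gridline on the z-axis.
(d) Putting this together gives p.

3*x^2 + y^2 - z^2 - 2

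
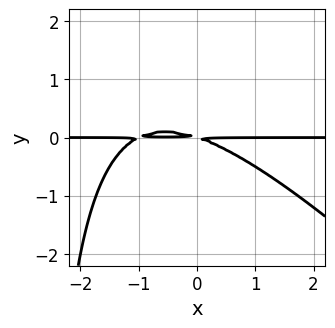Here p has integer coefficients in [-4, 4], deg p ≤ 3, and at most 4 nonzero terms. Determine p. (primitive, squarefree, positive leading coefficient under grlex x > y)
1. Degree: no degree-2 curve has this shape, so deg p = 3.
2. Reading off the gridlines: the visible x-axis segment lies entirely on the curve.
3. Assembling these constraints gives the stated polynomial.

x^2*y + x*y^2 + x*y + 3*y^2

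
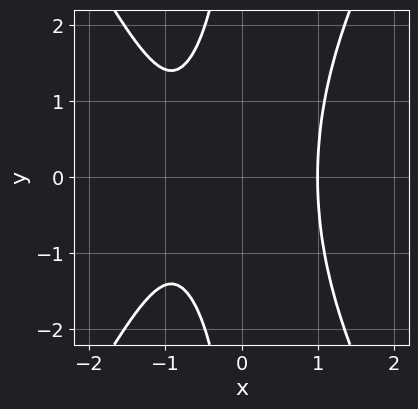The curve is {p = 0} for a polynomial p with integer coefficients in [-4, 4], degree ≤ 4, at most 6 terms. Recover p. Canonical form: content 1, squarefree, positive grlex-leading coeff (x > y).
3*x^3 - x*y^2 + 2*x^2 - 2*x - 3

(a) deg p = 3. A generic line meets the curve in up to 3 points.
(b) Symmetries: the y ↦ −y reflection is a symmetry, so y appears only in even powers.
(c) From the axis intercepts and sections: it meets the x-axis at x = 1 (among the integer gridlines); it misses every integer gridline on the y-axis.
(d) Fitting integer coefficients to these (and the overall shape) gives p.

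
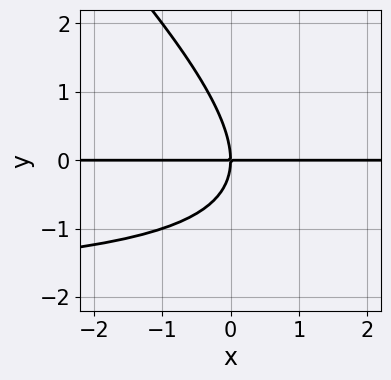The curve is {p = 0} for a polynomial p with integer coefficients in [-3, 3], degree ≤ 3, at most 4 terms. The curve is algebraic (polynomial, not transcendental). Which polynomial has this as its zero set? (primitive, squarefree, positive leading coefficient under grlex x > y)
x*y^2 + y^3 + 2*x*y

First, degree: the shape is more complex than any degree-2 curve, so deg p = 3.
Then, observable constraints: it crosses the y-axis at the gridline y = 0; every point of the x-axis in the box is on the curve.
Finally, the integer polynomial consistent with all of this is the stated p.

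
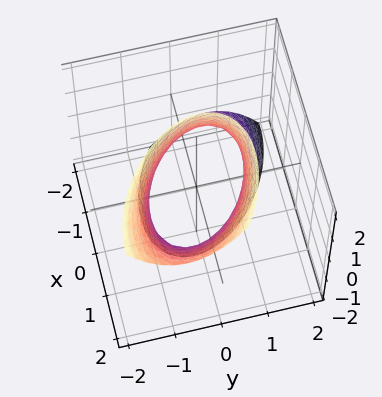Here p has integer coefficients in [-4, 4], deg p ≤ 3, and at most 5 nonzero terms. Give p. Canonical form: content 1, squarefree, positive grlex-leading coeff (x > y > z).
2*x^2 + 2*x*y - 2*x*z + 3*y^2 - 3

Degree: no degree-1 surface has this shape, so deg p = 2.
From the axis intercepts and sections: the surface avoids every integer z-axis point in the box; the y-axis gridline crossings are at y ∈ {-1, 1}.
Putting this together gives p.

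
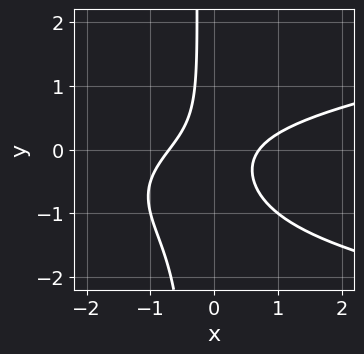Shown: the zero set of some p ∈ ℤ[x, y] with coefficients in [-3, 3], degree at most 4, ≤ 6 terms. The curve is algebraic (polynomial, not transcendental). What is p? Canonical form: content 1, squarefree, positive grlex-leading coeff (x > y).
3*x*y^2 - 2*x^2 + 3*x*y + y^2 + 1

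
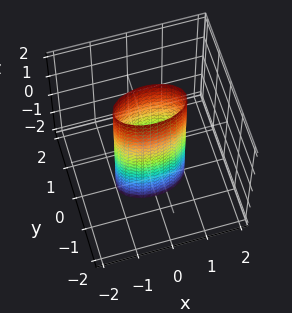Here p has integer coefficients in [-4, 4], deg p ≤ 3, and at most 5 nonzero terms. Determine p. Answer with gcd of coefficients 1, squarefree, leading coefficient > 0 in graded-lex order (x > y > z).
(a) Degree: constant cross-section along one axis; a quadric, so deg p = 2.
(b) Symmetries: it's symmetric under z → −z, forcing even powers of z; mirror symmetry x ↦ −x ⇒ only even powers of x; mirror symmetry y ↦ −y ⇒ only even powers of y.
(c) From the visible intercepts: it misses every integer gridline on the z-axis; the x-axis gridline crossings are at x ∈ {-1, 1}.
(d) Matching integer coefficients to the picture gives p.

x^2 + 3*y^2 - 1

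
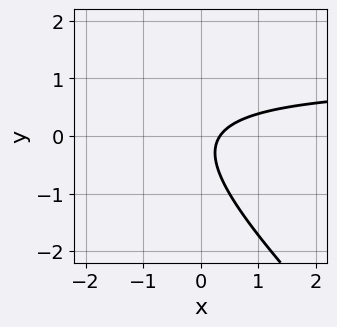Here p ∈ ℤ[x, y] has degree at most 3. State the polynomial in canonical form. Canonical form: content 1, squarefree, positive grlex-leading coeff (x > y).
First, degree: a generic line meets the curve in up to 2 points, so deg p = 2.
Then, reading off the gridlines: no y-intercept at any integer in the box.
Finally, these observations pin down the coefficients.

3*x*y + 3*y^2 - 3*x + y + 1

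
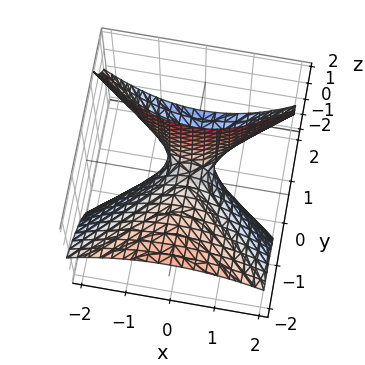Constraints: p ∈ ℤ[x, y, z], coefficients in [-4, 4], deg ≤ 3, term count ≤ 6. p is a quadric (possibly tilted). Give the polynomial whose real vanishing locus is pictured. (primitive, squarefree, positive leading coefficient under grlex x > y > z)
First, degree: the shape is more complex than any degree-1 surface, so deg p = 2.
Then, against the integer gridlines: one y-axis crossing is at y = 0; one z-axis crossing is at z = 0.
Finally, assembling these constraints gives the stated polynomial.

x^2 - y^2 - 2*y*z + z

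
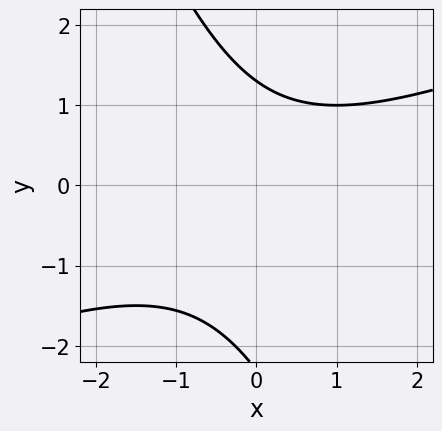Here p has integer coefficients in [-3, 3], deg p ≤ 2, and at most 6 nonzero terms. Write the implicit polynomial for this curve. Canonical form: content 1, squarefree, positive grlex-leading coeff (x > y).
1. deg p = 2. A generic line meets the curve in up to 2 points.
2. From the visible intercepts: the curve avoids every integer x-axis point in the box.
3. Solving for integer coefficients yields p as stated.

x^2 - 2*x*y - y^2 - y + 3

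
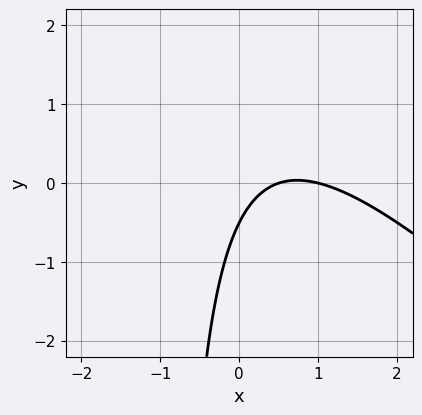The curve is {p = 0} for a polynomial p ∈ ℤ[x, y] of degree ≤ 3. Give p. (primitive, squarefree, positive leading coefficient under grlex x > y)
2*x^2 + 2*x*y - 3*x + 2*y + 1

(a) deg p = 2.
(b) Against the integer gridlines: it meets the x-axis at x = 1 (among the integer gridlines).
(c) The integer polynomial consistent with all of this is the stated p.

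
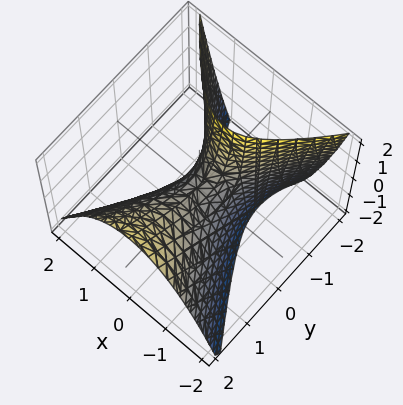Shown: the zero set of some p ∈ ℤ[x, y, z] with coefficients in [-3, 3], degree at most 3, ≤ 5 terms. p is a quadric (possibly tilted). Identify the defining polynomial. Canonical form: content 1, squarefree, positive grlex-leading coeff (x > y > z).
deg p = 2. No degree-1 surface has this shape.
Observable constraints: one x-axis crossing is at x = 0; it crosses the y-axis at the gridline y = 0; it meets the z-axis at z = 0 (among the integer gridlines).
Together with the visible shape, these determine p as stated.

2*x^2 - y^2 + y*z + z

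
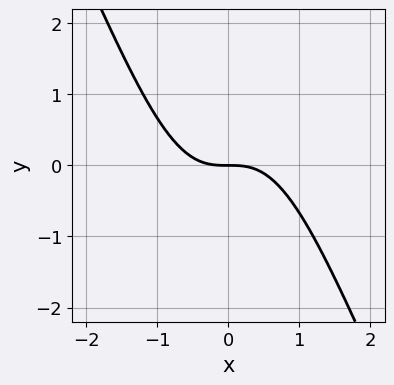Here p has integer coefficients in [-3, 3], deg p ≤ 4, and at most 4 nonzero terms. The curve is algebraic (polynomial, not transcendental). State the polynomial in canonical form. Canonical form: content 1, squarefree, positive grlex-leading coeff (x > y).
2*x^3 + x^2*y + 2*y

1. The degree is 3 — the shape is more complex than any degree-2 curve.
2. From the visible intercepts: it crosses the y-axis at the gridline y = 0; one x-axis crossing is at x = 0.
3. Together with the visible shape, these determine p as stated.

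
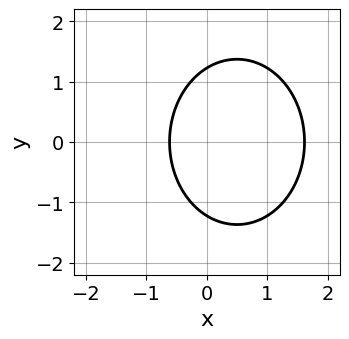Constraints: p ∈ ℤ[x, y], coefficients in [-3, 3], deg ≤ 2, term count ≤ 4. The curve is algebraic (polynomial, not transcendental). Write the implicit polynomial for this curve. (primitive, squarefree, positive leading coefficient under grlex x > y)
(a) Degree: no degree-1 curve has this shape, so deg p = 2.
(b) Symmetries: the y ↦ −y reflection is a symmetry, so y appears only in even powers.
(c) Matching integer coefficients to the picture gives p.

3*x^2 + 2*y^2 - 3*x - 3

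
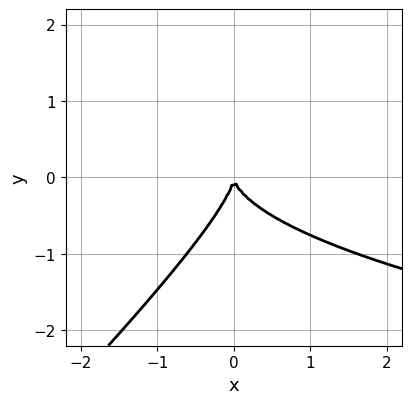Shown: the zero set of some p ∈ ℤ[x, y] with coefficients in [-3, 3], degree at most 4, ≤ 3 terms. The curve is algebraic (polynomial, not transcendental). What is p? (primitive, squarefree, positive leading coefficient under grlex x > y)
x*y^2 - y^3 - x^2

1. Degree: a generic line meets the curve in up to 3 points, so deg p = 3.
2. Against the integer gridlines: one y-axis crossing is at y = 0; it crosses the x-axis at the gridline x = 0.
3. These observations pin down the coefficients.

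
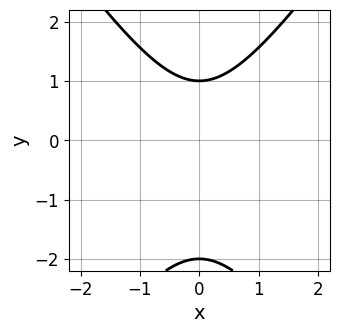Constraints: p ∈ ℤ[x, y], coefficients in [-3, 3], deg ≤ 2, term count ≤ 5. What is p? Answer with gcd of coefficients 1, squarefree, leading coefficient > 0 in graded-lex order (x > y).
2*x^2 - y^2 - y + 2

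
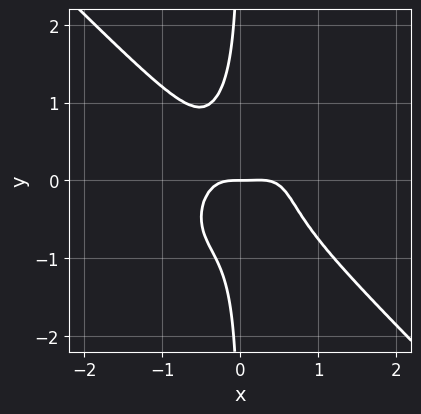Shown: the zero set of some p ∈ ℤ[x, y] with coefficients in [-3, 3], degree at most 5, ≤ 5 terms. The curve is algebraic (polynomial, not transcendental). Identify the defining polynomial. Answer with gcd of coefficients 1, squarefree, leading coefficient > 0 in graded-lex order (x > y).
(a) Degree: the shape is more complex than any degree-3 curve, so deg p = 4.
(b) Observable constraints: it meets the x-axis at x = 0 (among the integer gridlines); it crosses the y-axis at the gridline y = 0.
(c) Putting this together gives p.

3*x^4 + 3*x*y^3 - x^3 + y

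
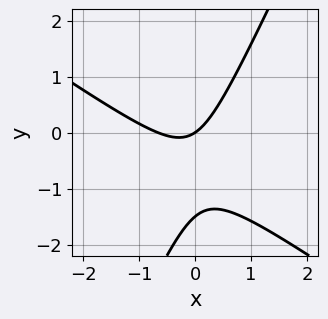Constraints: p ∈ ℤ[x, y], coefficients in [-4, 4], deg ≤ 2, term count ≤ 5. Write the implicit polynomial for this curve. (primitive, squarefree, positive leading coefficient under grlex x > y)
1. Degree: a generic line meets the curve in up to 2 points, so deg p = 2.
2. Observable constraints: it meets the y-axis at y = 0 (among the integer gridlines); it meets the x-axis at x = 0 (among the integer gridlines).
3. These observations pin down the coefficients.

3*x^2 + 3*x*y - 2*y^2 + 2*x - 3*y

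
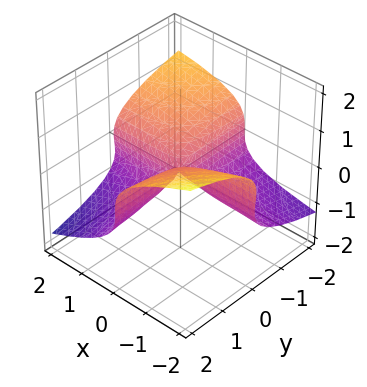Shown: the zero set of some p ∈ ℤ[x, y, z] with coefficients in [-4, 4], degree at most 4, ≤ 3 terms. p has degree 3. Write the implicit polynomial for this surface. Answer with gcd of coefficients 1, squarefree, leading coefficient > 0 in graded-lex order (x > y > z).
x*z^2 + 3*z^3 + 2*x*y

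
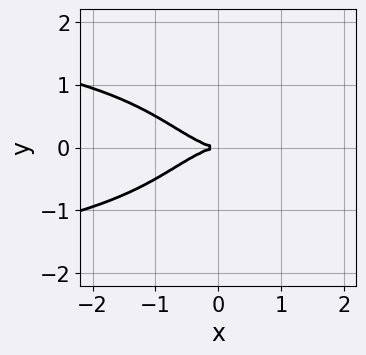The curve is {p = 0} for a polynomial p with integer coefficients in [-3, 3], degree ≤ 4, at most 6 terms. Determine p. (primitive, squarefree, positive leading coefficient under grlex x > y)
(a) deg p = 4. The shape is more complex than any degree-3 curve.
(b) Symmetries: it's symmetric under y → −y, forcing even powers of y.
(c) Reading off the gridlines: one x-axis crossing is at x = 0; one y-axis crossing is at y = 0.
(d) Solving for integer coefficients yields p as stated.

2*x^2*y^2 + x^3 + x*y^2 + 3*y^2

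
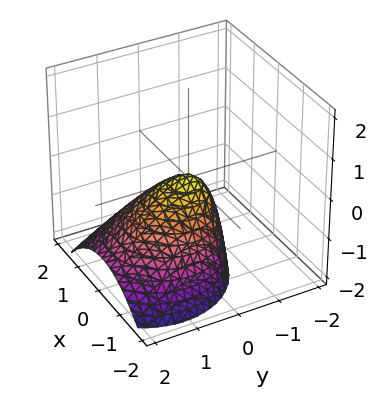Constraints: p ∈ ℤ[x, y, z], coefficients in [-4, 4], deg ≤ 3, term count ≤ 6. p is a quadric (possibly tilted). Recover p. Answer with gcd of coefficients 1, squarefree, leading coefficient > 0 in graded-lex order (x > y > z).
Degree: the shape is more complex than any degree-1 surface, so deg p = 2.
Against the integer gridlines: it meets the z-axis at z = 0 (among the integer gridlines); one x-axis crossing is at x = 0; it meets the y-axis at y = 0 (among the integer gridlines).
Putting this together gives p.

x^2 + y^2 + y*z + z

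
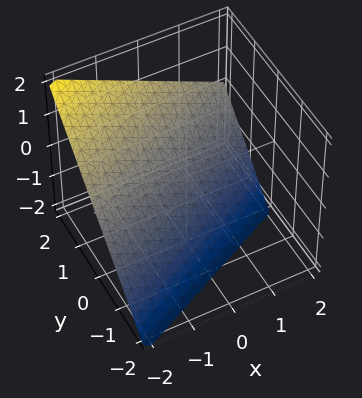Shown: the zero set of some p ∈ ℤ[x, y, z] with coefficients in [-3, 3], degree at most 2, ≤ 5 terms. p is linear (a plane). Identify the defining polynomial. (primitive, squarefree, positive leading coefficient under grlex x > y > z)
(a) deg p = 1. The surface is flat (a plane).
(b) Reading off the gridlines: one x-axis crossing is at x = -2; one z-axis crossing is at z = -1; one y-axis crossing is at y = 1.
(c) Putting this together gives p.

x - 2*y + 2*z + 2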